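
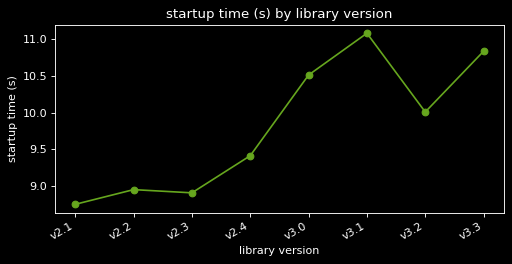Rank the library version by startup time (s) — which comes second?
v3.3

Top 3: v3.1 ≈ 11.0, v3.3 ≈ 10.8, v3.0 ≈ 10.6.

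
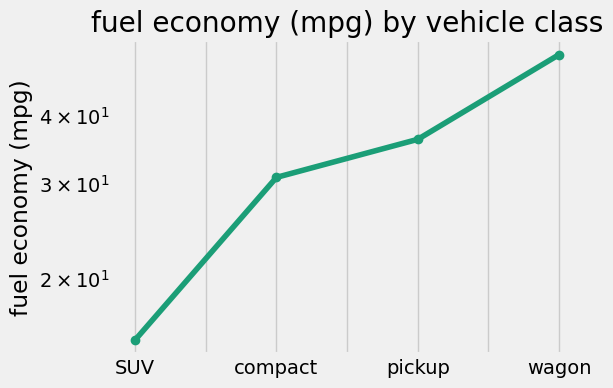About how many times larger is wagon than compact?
≈ 1.67×

wagon ≈ 50, compact ≈ 30; 50/30 ≈ 1.67.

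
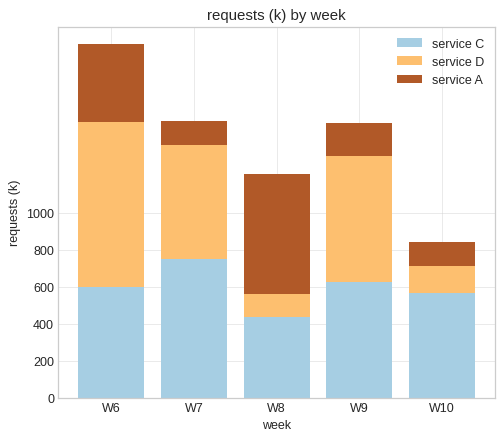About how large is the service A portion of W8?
≈ 600

service A top ≈ 1200, bottom ≈ 600; segment ≈ 600.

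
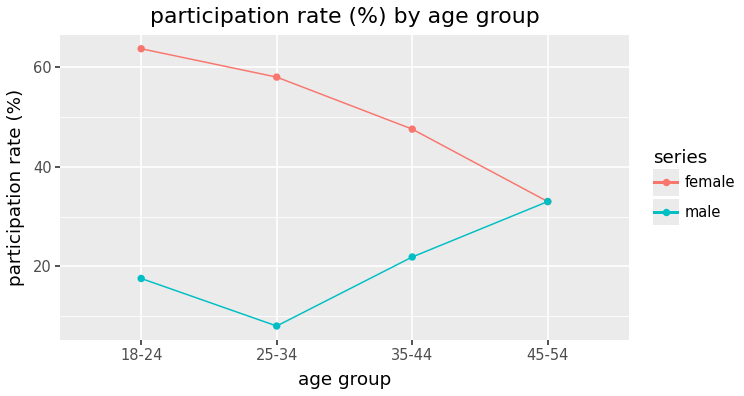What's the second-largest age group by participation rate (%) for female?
Top 3 for female: 18-24 ≈ 65, 25-34 ≈ 60, 35-44 ≈ 50.

25-34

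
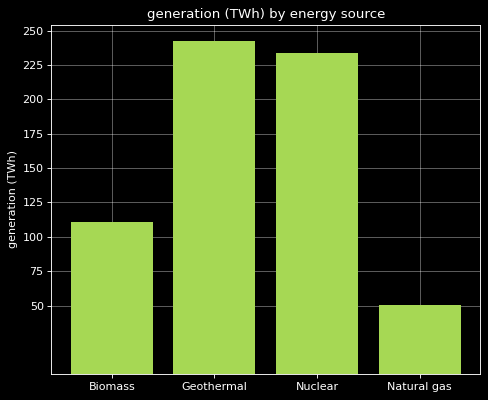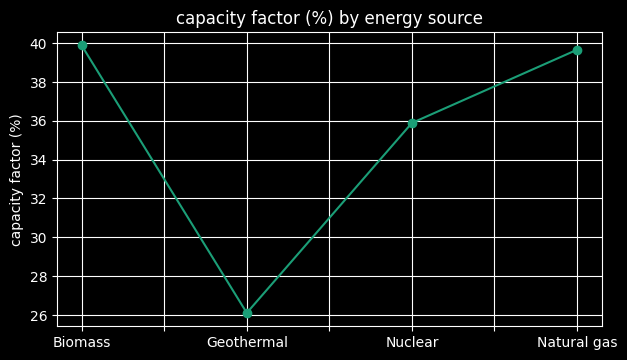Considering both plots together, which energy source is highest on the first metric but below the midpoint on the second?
Chart 2 median capacity factor (%) ≈ 40; below-median energy sources: Geothermal, Nuclear. Among those, Geothermal has the highest generation (TWh) (≈ 250).

Geothermal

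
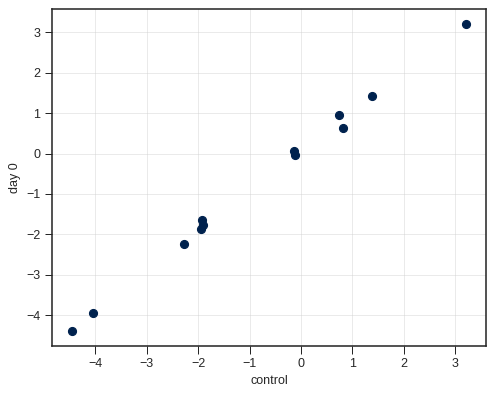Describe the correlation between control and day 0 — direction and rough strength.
positive, strong

Points are positively correlated; strong (|r| ≈ 1.0).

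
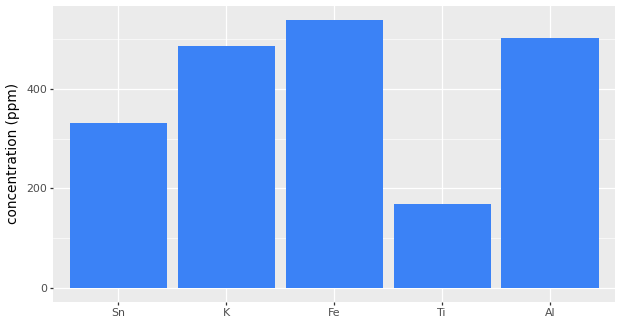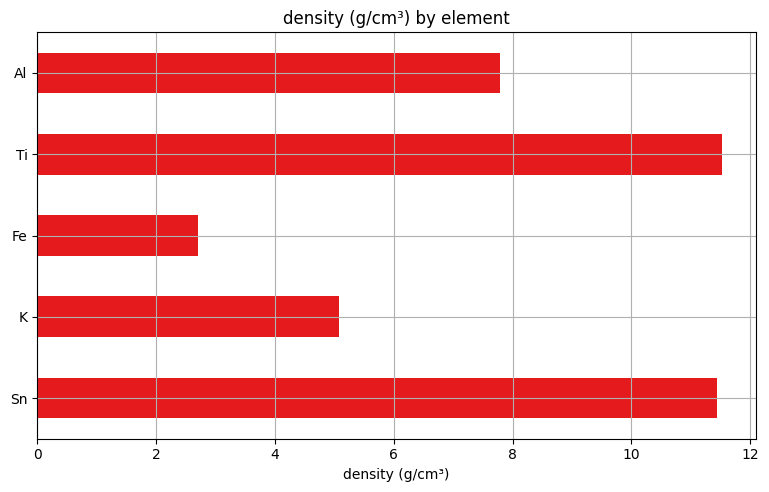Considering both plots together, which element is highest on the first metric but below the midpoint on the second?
Chart 2 median density (g/cm³) ≈ 8; below-median elements: K, Fe. Among those, Fe has the highest concentration (ppm) (≈ 550).

Fe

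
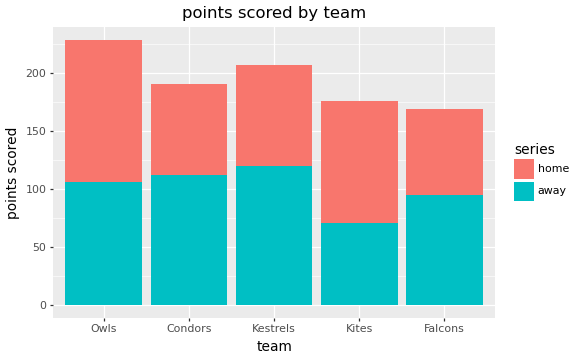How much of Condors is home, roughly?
≈ 80

home top ≈ 200, bottom ≈ 120; segment ≈ 80.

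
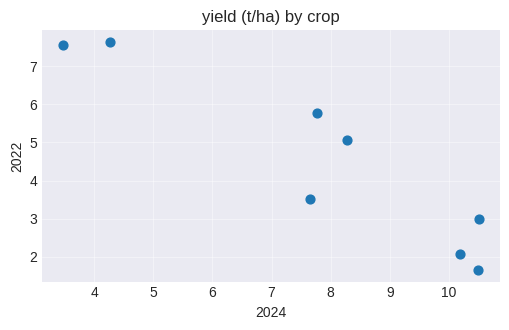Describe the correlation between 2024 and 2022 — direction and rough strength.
negative, strong

Points are negatively correlated; strong (|r| ≈ 0.9).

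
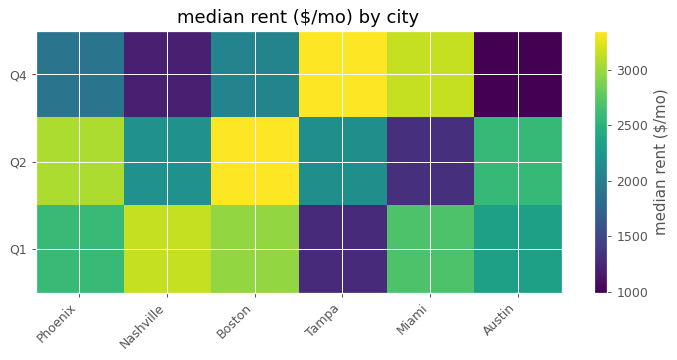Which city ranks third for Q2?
Austin

Top 4 for Q2: Boston ≈ 3400, Phoenix ≈ 3000, Austin ≈ 2600, Nashville ≈ 2200.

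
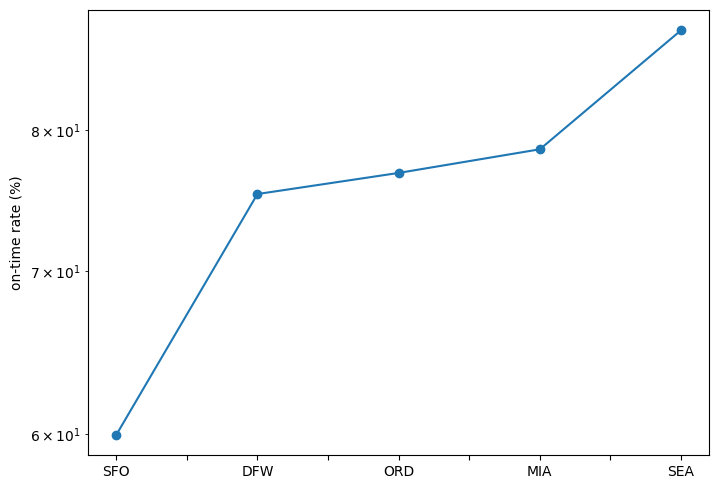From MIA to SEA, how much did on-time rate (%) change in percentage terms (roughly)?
≈ +12.5%

MIA ≈ 80, SEA ≈ 90; (90 − 80) / 80 ≈ +12.5%.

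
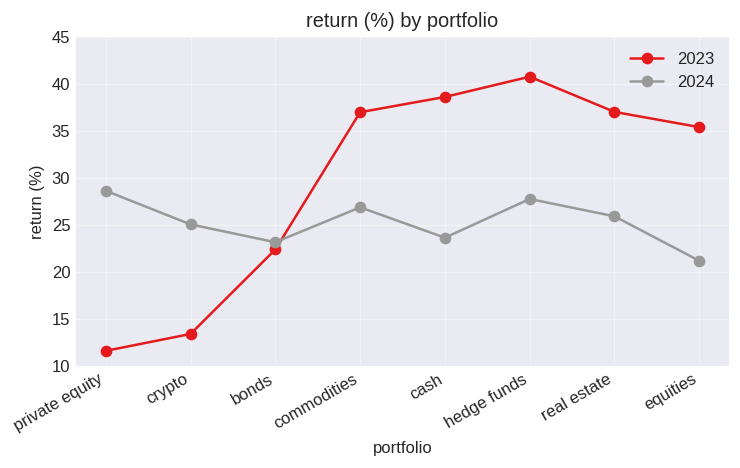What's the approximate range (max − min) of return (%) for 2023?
Max hedge funds ≈ 40, min private equity ≈ 10; range ≈ 30.

≈ 30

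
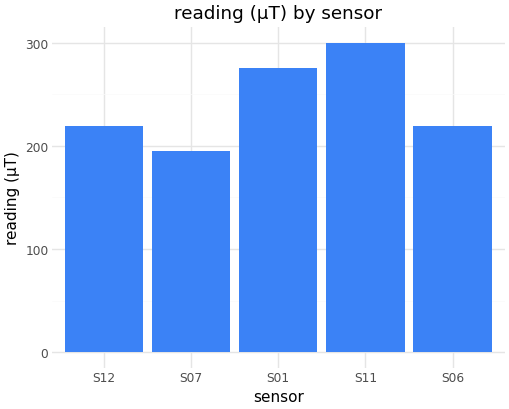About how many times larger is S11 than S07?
≈ 1.5×

S11 ≈ 300, S07 ≈ 200; 300/200 ≈ 1.5.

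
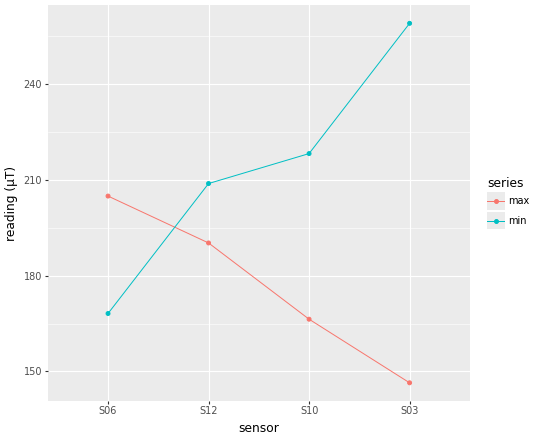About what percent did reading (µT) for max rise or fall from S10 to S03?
S10 ≈ 170, S03 ≈ 150; (150 − 170) / 170 ≈ -11.8%.

≈ -11.8%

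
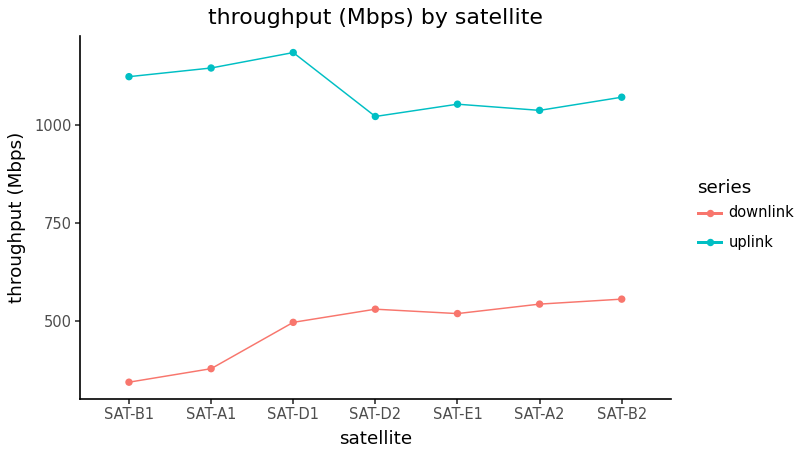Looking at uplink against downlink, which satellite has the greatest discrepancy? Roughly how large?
SAT-B1: uplink ≈ 1100, downlink ≈ 300 → gap ≈ 800. Next-largest (SAT-A1) is only ≈ 700.

SAT-B1, ≈ 800 Mbps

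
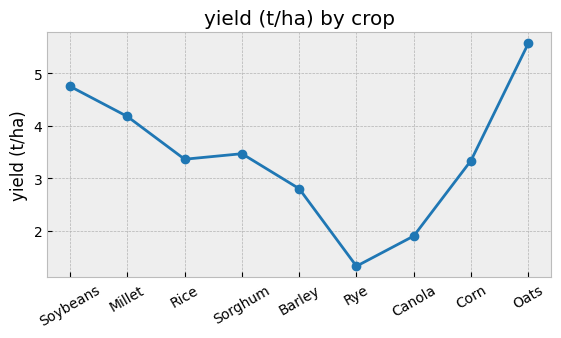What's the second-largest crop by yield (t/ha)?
Soybeans

Top 3: Oats ≈ 5.5, Soybeans ≈ 5.0, Millet ≈ 4.0.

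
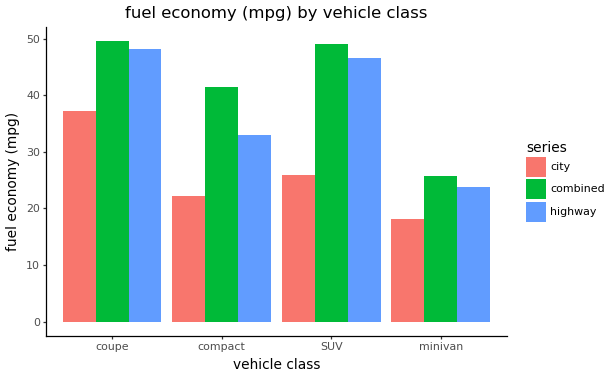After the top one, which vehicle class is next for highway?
SUV

Top 3 for highway: coupe ≈ 50, SUV ≈ 45, compact ≈ 35.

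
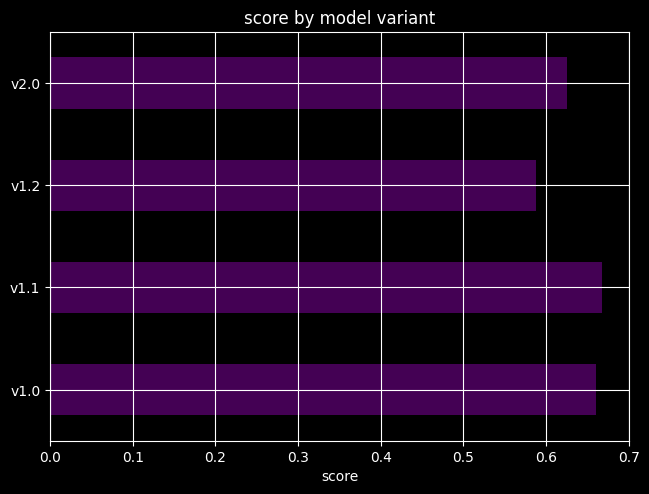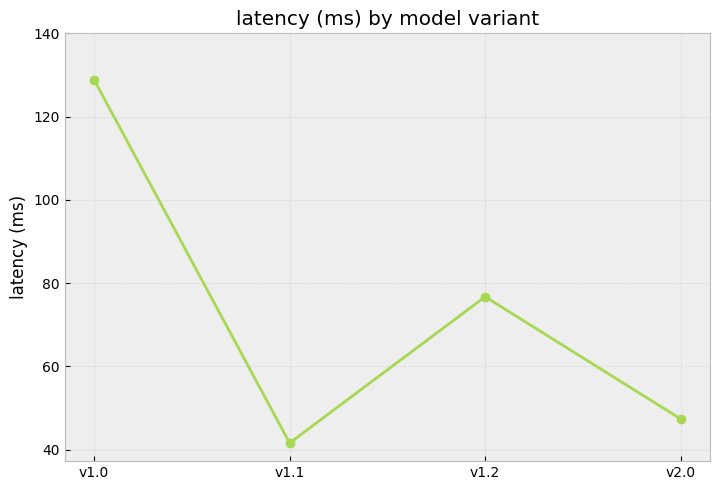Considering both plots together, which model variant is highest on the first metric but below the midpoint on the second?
Chart 2 median latency (ms) ≈ 60; below-median model variants: v1.1, v2.0. Among those, v1.1 has the highest score (≈ 0.7).

v1.1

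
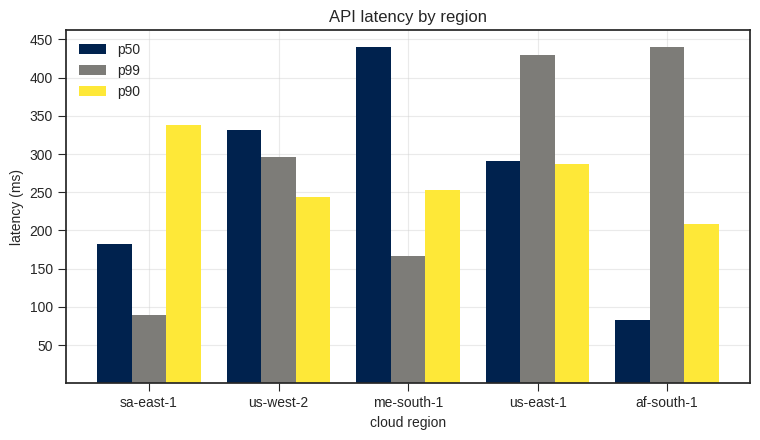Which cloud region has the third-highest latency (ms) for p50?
Top 4 for p50: me-south-1 ≈ 450, us-west-2 ≈ 350, us-east-1 ≈ 300, sa-east-1 ≈ 200.

us-east-1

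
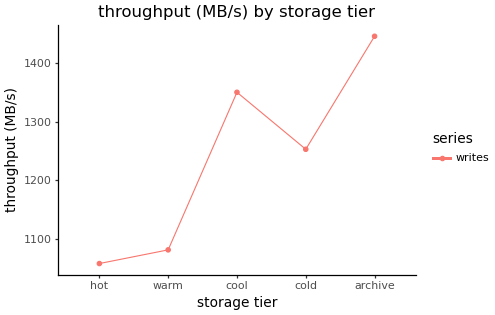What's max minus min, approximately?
≈ 400

Max archive ≈ 1450, min hot ≈ 1050; range ≈ 400.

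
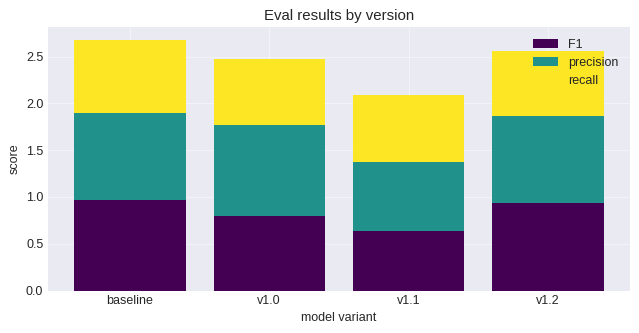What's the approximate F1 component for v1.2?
≈ 1.0

F1 top ≈ 1.0, bottom ≈ 0.0; segment ≈ 1.0.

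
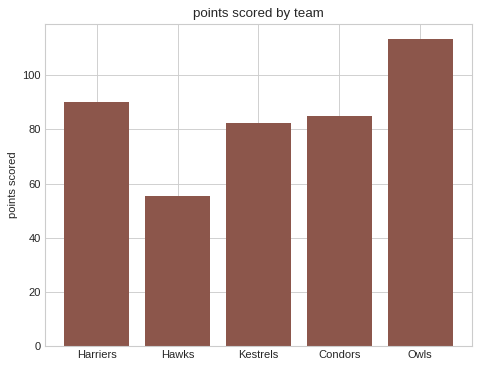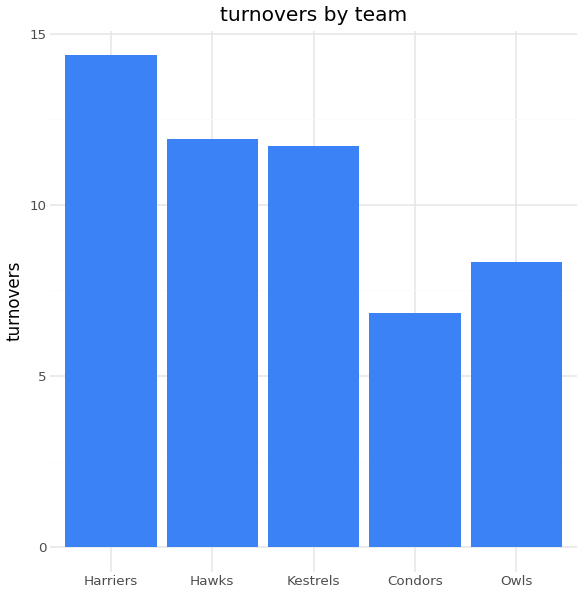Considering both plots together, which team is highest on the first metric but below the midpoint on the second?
Owls

Chart 2 median turnovers ≈ 12; below-median teams: Condors, Owls. Among those, Owls has the highest points scored (≈ 120).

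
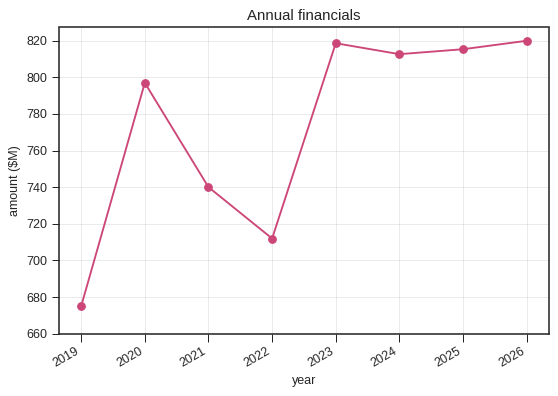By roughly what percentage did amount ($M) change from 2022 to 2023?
≈ +13.9%

2022 ≈ 720, 2023 ≈ 820; (820 − 720) / 720 ≈ +13.9%.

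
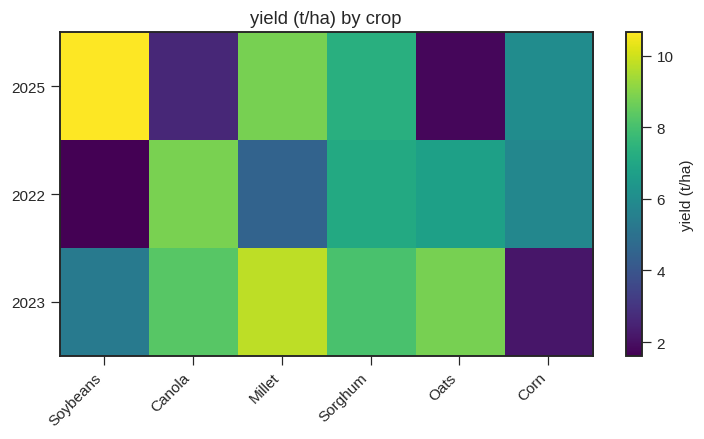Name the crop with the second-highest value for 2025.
Millet

Top 3 for 2025: Soybeans ≈ 11, Millet ≈ 9, Sorghum ≈ 7.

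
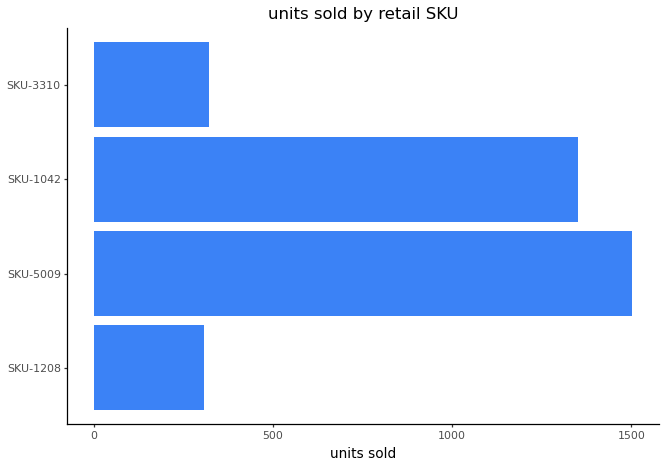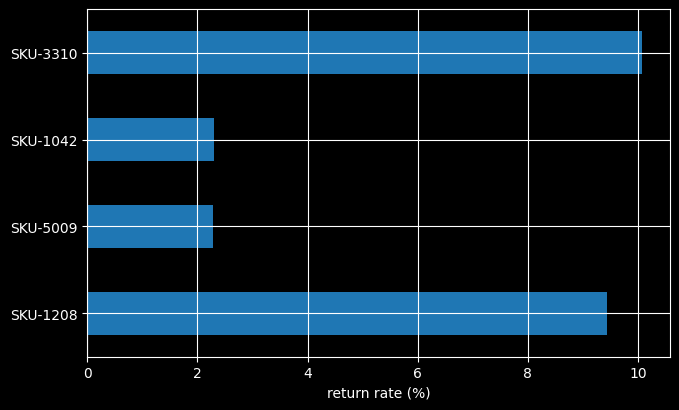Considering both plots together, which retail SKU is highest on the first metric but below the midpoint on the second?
SKU-5009

Chart 2 median return rate (%) ≈ 6; below-median retail SKUs: SKU-5009, SKU-1042. Among those, SKU-5009 has the highest units sold (≈ 1600).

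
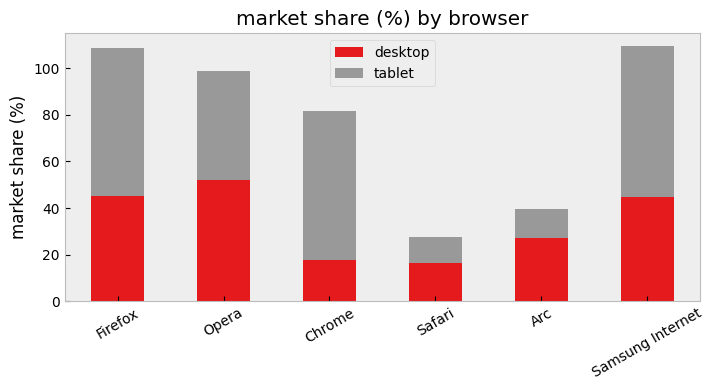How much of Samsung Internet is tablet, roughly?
≈ 70

tablet top ≈ 110, bottom ≈ 40; segment ≈ 70.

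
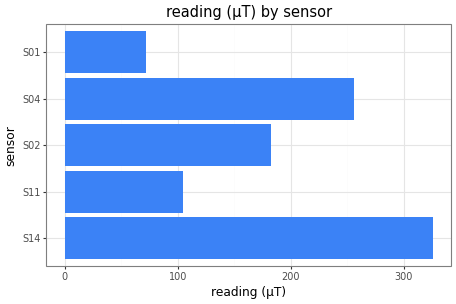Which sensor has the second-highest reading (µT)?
S04

Top 3: S14 ≈ 350, S04 ≈ 250, S02 ≈ 200.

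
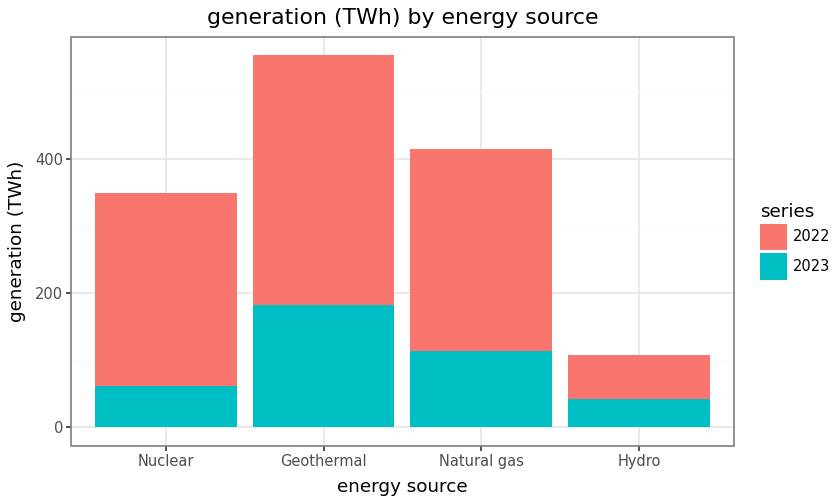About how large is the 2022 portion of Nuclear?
≈ 300

2022 top ≈ 350, bottom ≈ 50; segment ≈ 300.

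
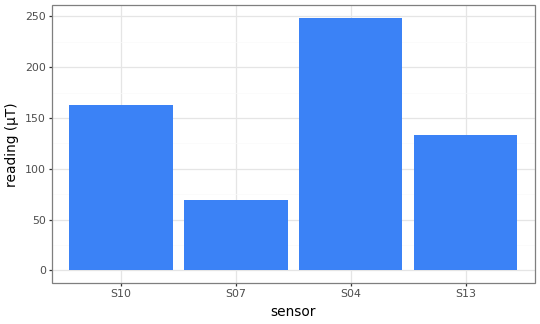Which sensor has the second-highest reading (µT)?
Top 3: S04 ≈ 250, S10 ≈ 175, S13 ≈ 125.

S10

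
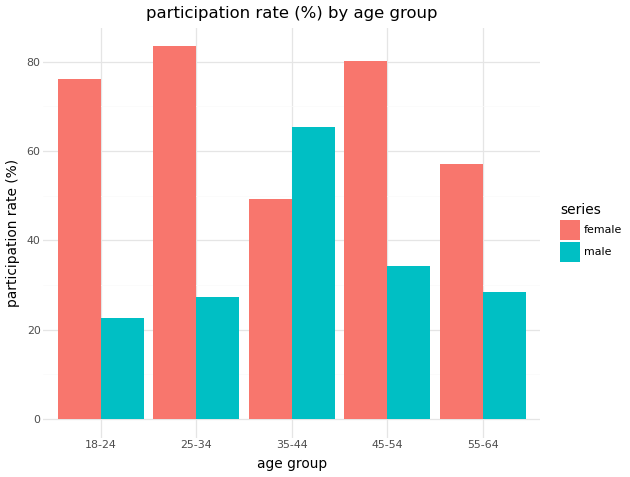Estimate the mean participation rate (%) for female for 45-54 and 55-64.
≈ 70

(80 + 60) / 2 ≈ 70.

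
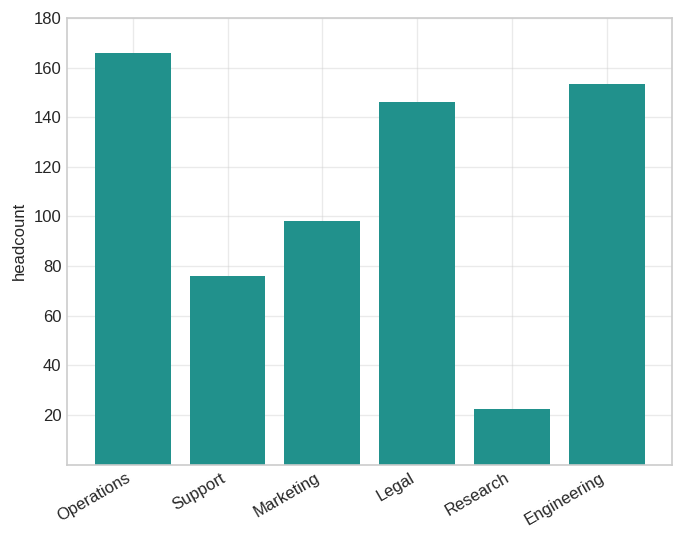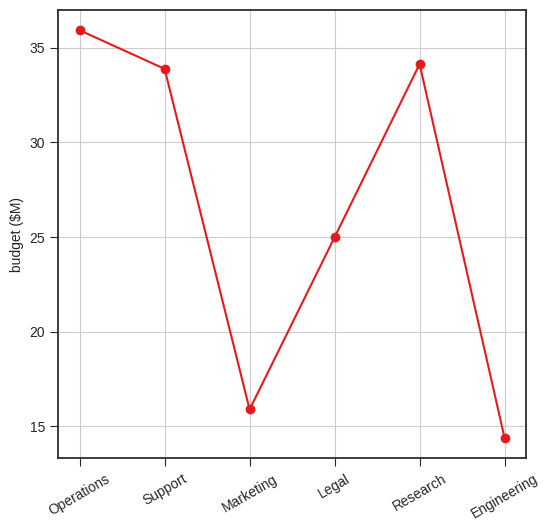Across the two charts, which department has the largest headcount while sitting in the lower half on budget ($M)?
Chart 2 median budget ($M) ≈ 30; below-median departments: Marketing, Legal, Engineering. Among those, Engineering has the highest headcount (≈ 160).

Engineering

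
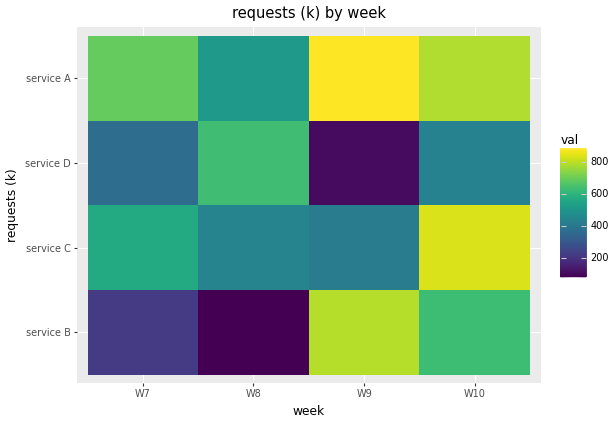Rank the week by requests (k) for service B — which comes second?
W10

Top 3 for service B: W9 ≈ 800, W10 ≈ 600, W7 ≈ 200.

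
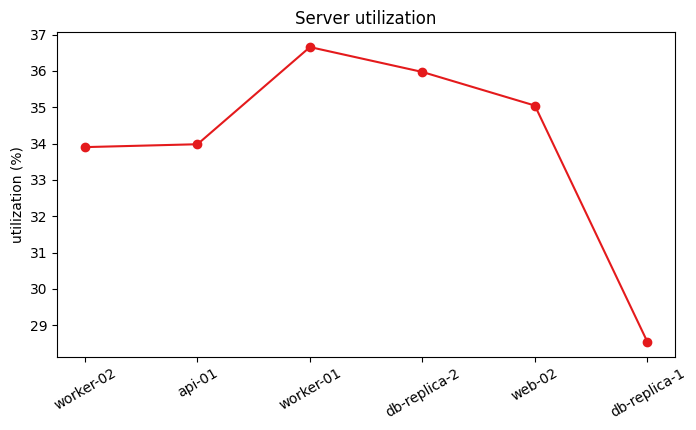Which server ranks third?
Top 4: worker-01 ≈ 37, db-replica-2 ≈ 36, web-02 ≈ 35, api-01 ≈ 34.

web-02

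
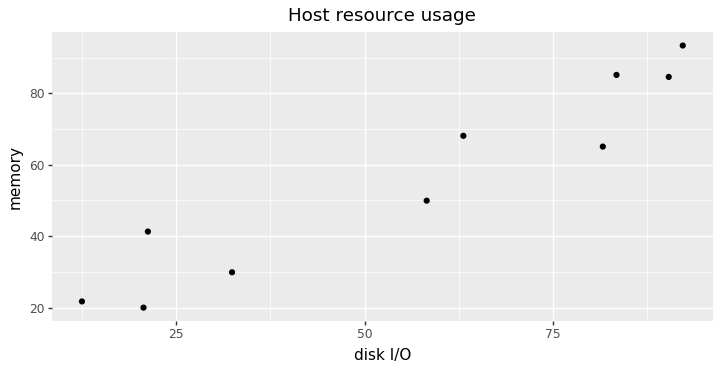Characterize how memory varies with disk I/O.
Points are positively correlated; strong (|r| ≈ 1.0).

positive, strong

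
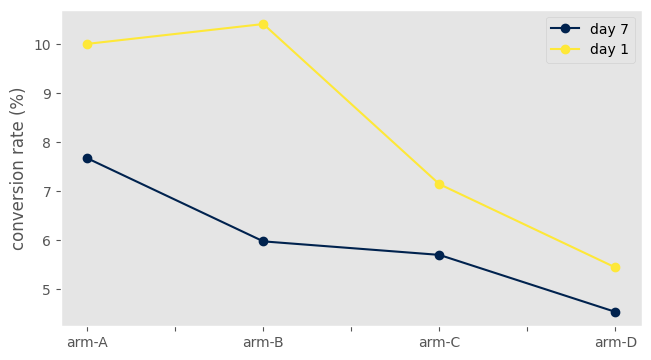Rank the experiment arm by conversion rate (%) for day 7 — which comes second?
arm-B

Top 3 for day 7: arm-A ≈ 7.5, arm-B ≈ 6.0, arm-C ≈ 5.5.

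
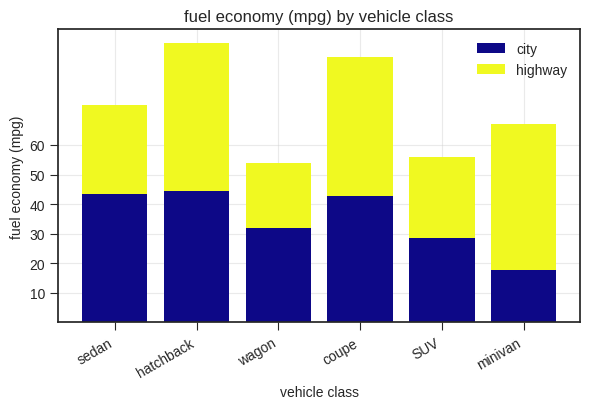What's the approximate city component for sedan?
≈ 40

city top ≈ 40, bottom ≈ 0; segment ≈ 40.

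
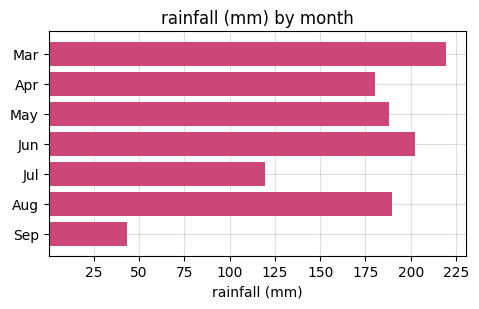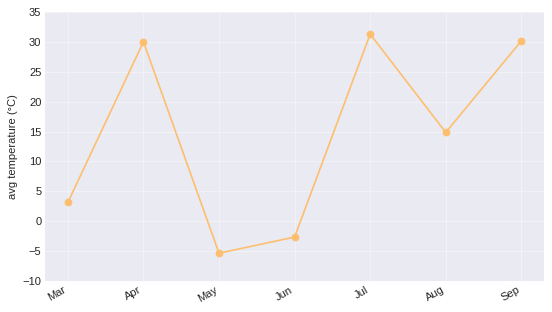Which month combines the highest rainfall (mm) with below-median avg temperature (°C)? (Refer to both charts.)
Mar

Chart 2 median avg temperature (°C) ≈ 15; below-median months: Mar, May, Jun. Among those, Mar has the highest rainfall (mm) (≈ 225).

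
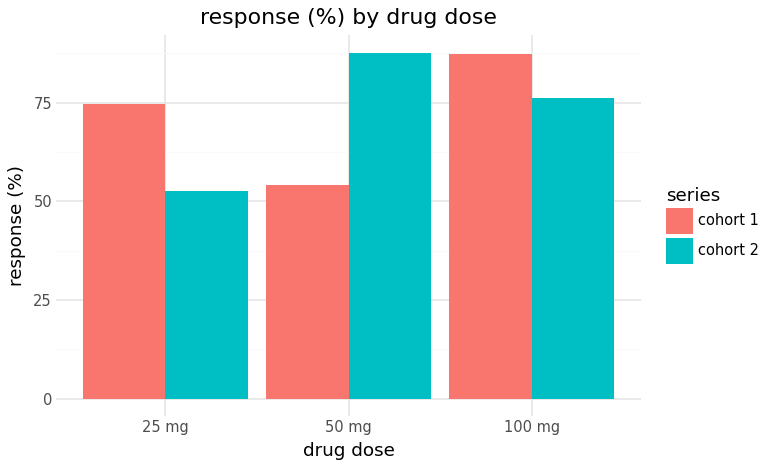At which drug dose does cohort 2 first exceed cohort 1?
50 mg

25 mg: cohort 2 ≈ 50 vs cohort 1 ≈ 70 (not yet); 50 mg: cohort 2 ≈ 90 vs cohort 1 ≈ 50 (first crossover).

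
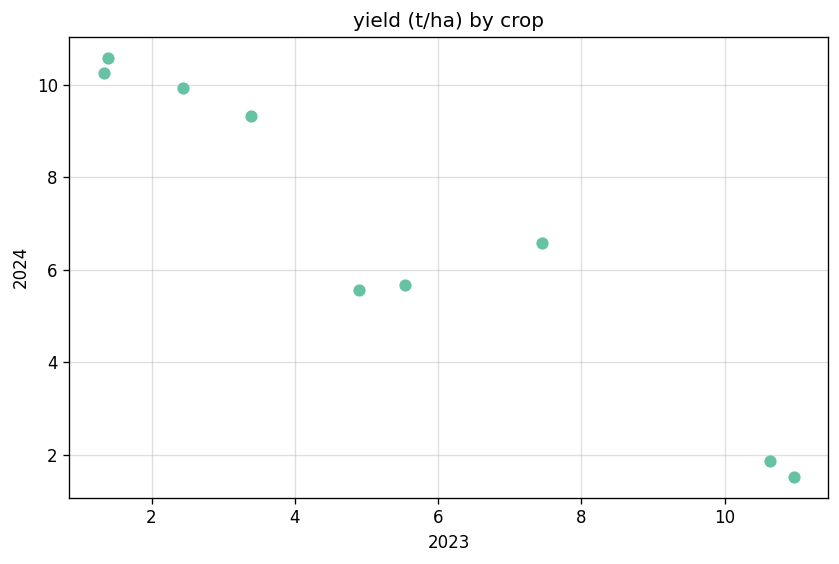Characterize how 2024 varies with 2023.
Points are negatively correlated; strong (|r| ≈ 1.0).

negative, strong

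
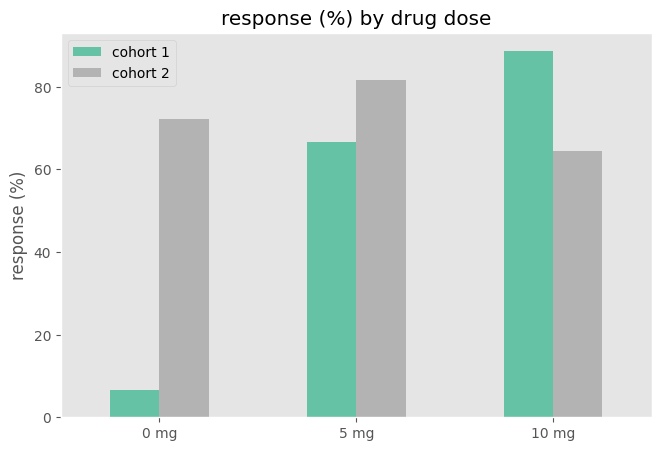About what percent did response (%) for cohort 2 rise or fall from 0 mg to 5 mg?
≈ +14.3%

0 mg ≈ 70, 5 mg ≈ 80; (80 − 70) / 70 ≈ +14.3%.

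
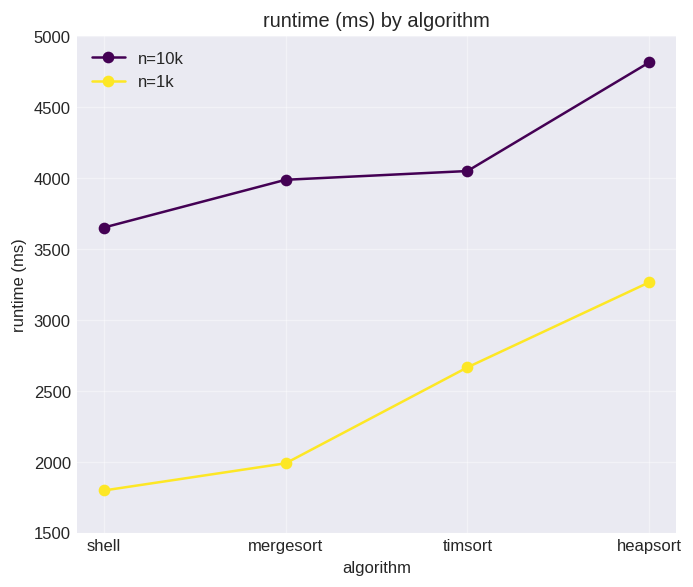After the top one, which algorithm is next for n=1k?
timsort

Top 3 for n=1k: heapsort ≈ 3500, timsort ≈ 2500, mergesort ≈ 2000.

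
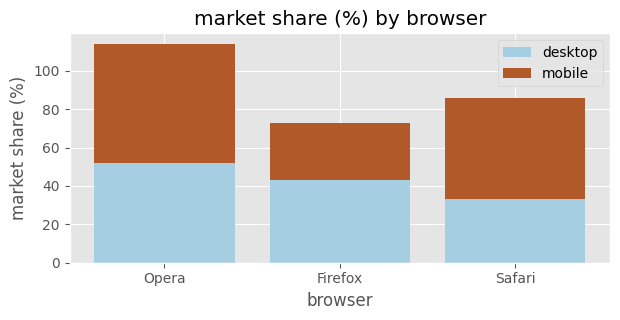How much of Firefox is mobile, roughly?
≈ 30

mobile top ≈ 70, bottom ≈ 40; segment ≈ 30.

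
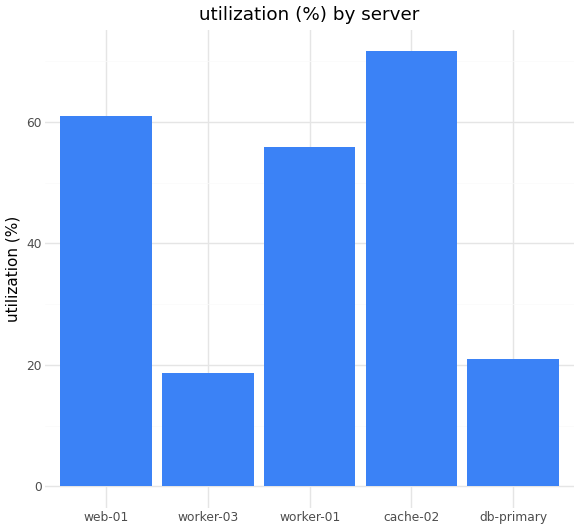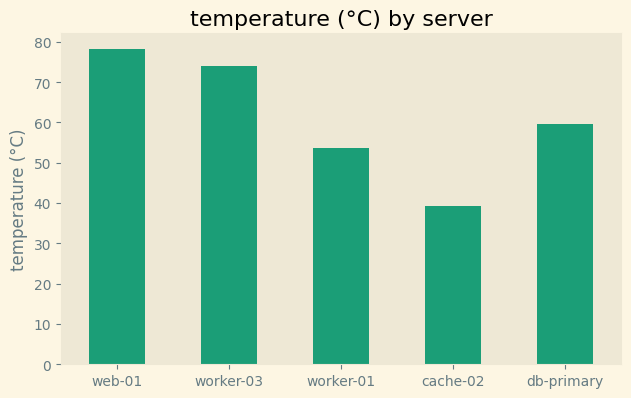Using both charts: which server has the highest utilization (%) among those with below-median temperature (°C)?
cache-02

Chart 2 median temperature (°C) ≈ 60; below-median servers: worker-01, cache-02. Among those, cache-02 has the highest utilization (%) (≈ 70).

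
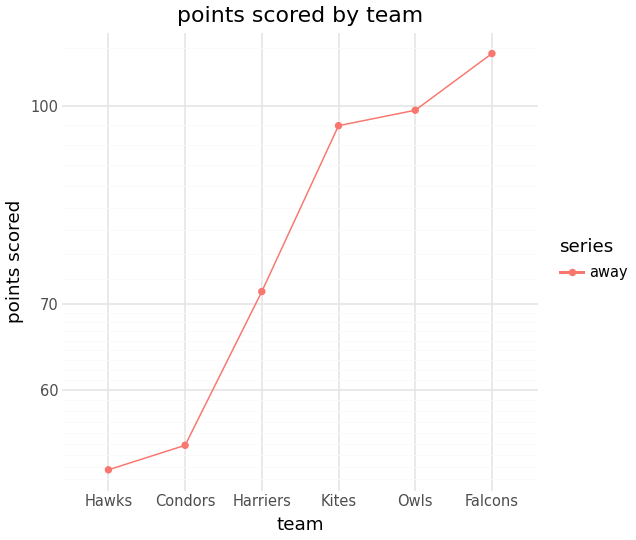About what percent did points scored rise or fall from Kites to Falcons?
Kites ≈ 95, Falcons ≈ 110; (110 − 95) / 95 ≈ +15.8%.

≈ +15.8%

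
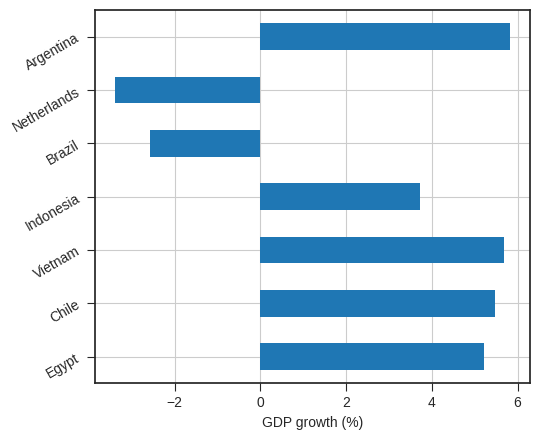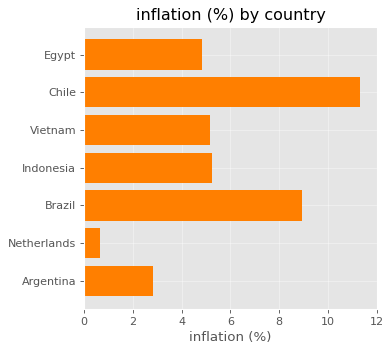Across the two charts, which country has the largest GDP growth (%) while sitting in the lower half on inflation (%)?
Argentina

Chart 2 median inflation (%) ≈ 6; below-median countries: Egypt, Netherlands, Argentina. Among those, Argentina has the highest GDP growth (%) (≈ 6).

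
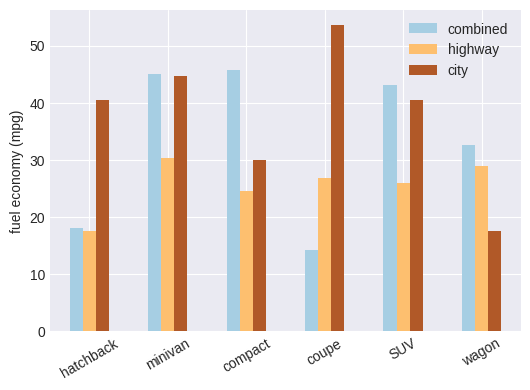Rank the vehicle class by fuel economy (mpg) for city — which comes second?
Top 3 for city: coupe ≈ 55, minivan ≈ 45, SUV ≈ 40.

minivan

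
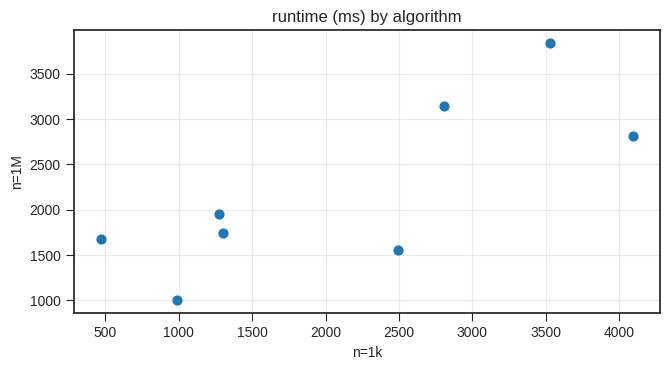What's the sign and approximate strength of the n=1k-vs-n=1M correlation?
positive, strong

Points are positively correlated; strong (|r| ≈ 0.8).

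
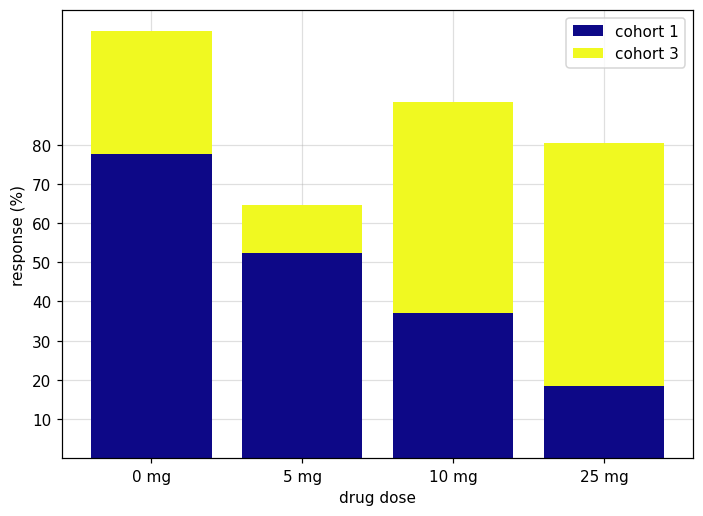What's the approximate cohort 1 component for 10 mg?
≈ 40

cohort 1 top ≈ 40, bottom ≈ 0; segment ≈ 40.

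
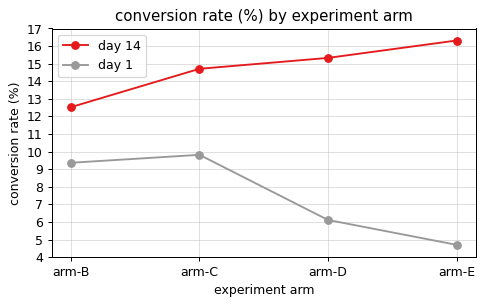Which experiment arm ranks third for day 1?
Top 4 for day 1: arm-C ≈ 10, arm-B ≈ 9, arm-D ≈ 6, arm-E ≈ 5.

arm-D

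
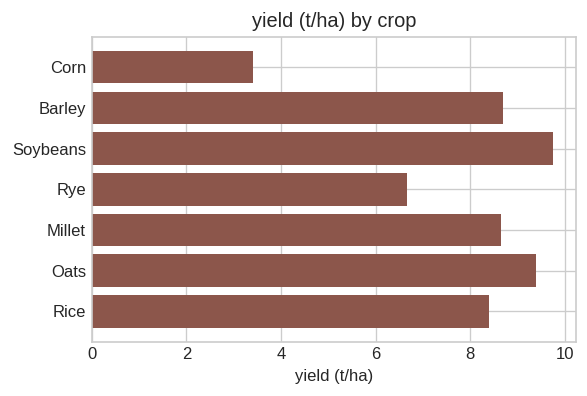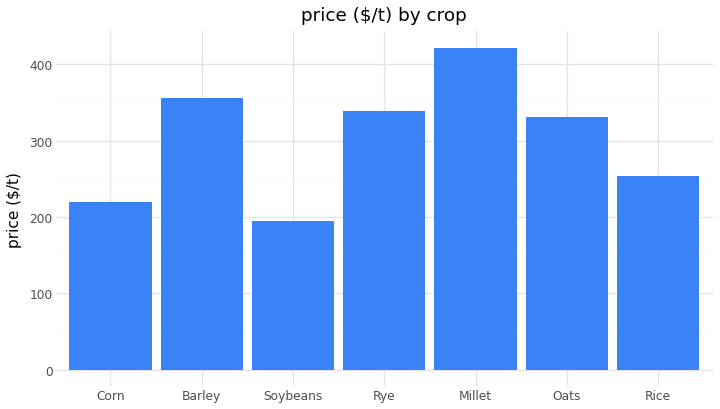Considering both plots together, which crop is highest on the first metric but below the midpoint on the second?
Chart 2 median price ($/t) ≈ 350; below-median crops: Corn, Soybeans, Rice. Among those, Soybeans has the highest yield (t/ha) (≈ 10).

Soybeans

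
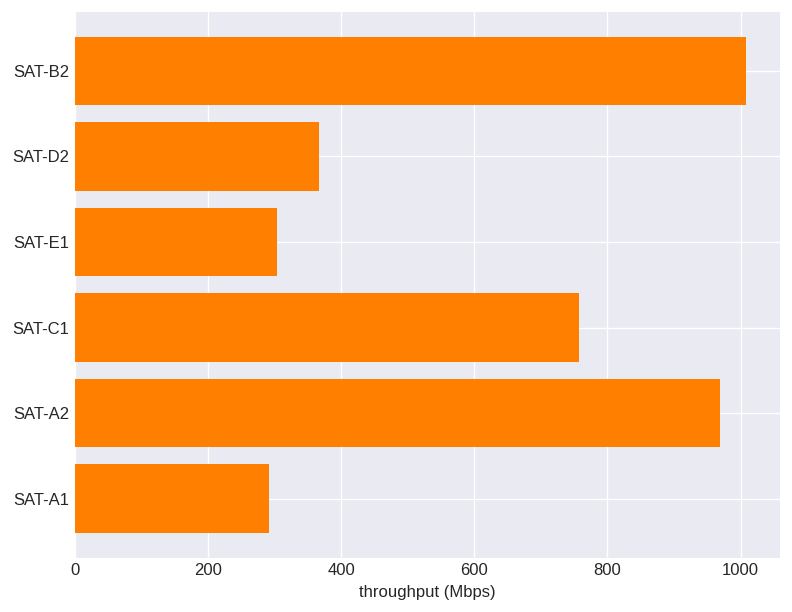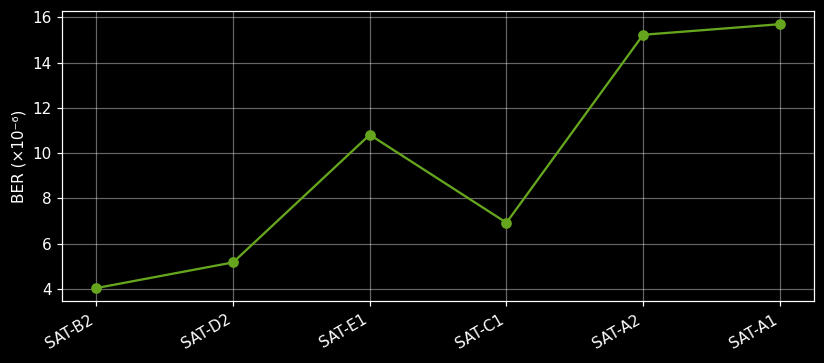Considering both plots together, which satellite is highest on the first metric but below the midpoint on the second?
Chart 2 median BER (×10⁻⁶) ≈ 8; below-median satellites: SAT-B2, SAT-D2, SAT-C1. Among those, SAT-B2 has the highest throughput (Mbps) (≈ 1000).

SAT-B2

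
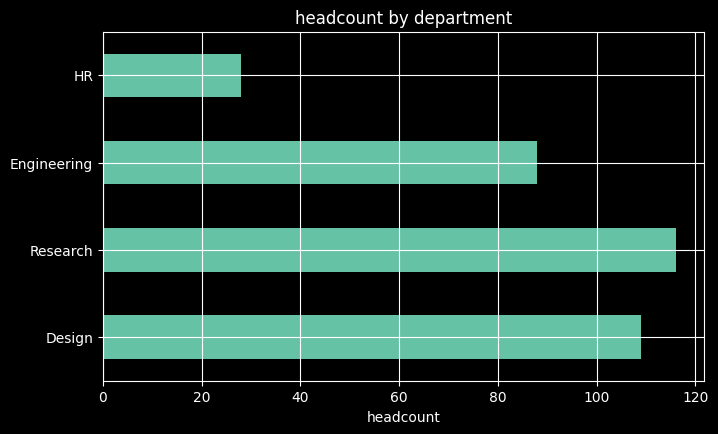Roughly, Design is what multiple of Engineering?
≈ 1.22×

Design ≈ 110, Engineering ≈ 90; 110/90 ≈ 1.22.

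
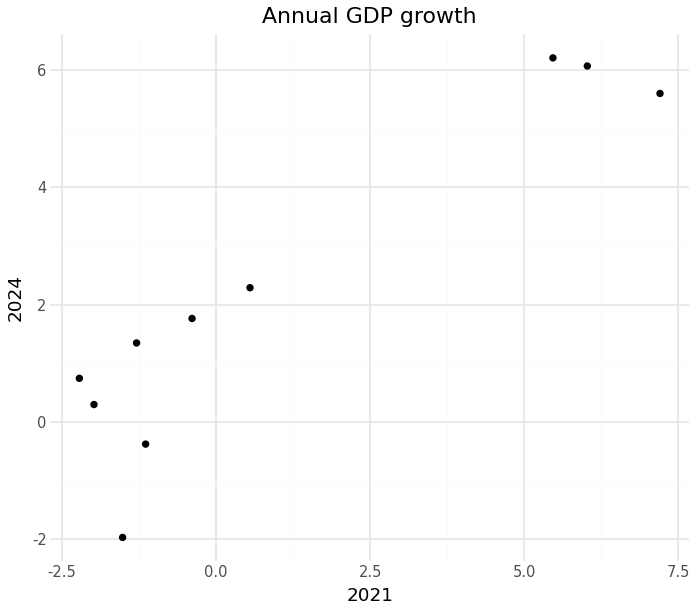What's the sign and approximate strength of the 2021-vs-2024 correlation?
positive, strong

Points are positively correlated; strong (|r| ≈ 0.9).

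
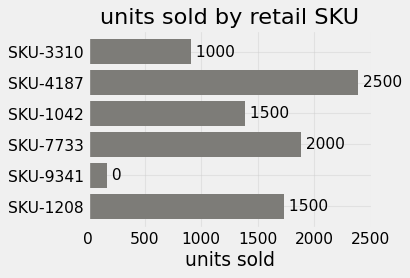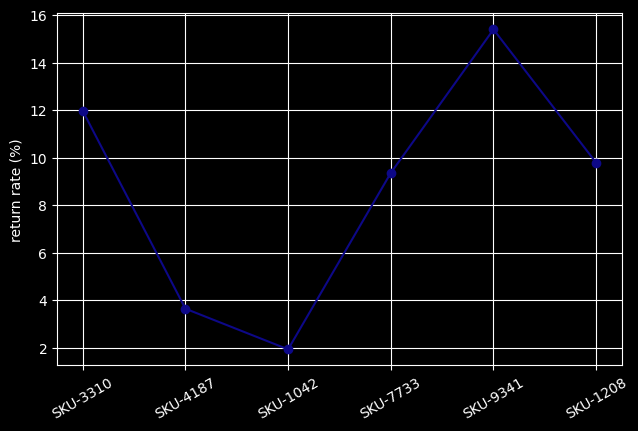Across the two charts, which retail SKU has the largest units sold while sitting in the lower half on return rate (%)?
SKU-4187

Chart 2 median return rate (%) ≈ 10; below-median retail SKUs: SKU-4187, SKU-1042, SKU-7733. Among those, SKU-4187 has the highest units sold (≈ 2500).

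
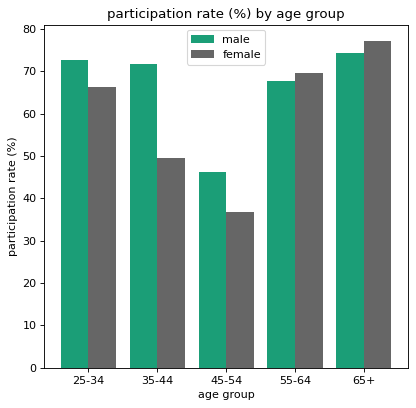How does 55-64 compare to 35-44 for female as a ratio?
55-64 ≈ 70, 35-44 ≈ 50; 70/50 ≈ 1.4.

≈ 1.4×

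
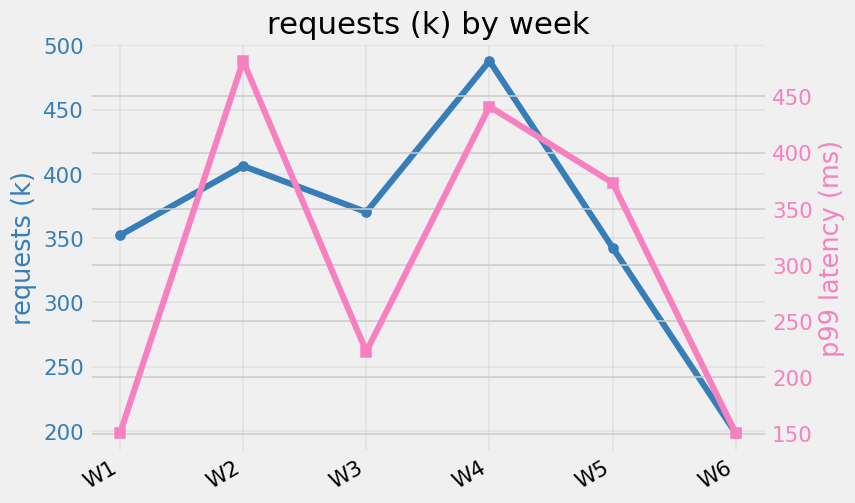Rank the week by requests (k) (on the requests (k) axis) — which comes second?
W2

Top 3 (on the requests (k) axis): W4 ≈ 500, W2 ≈ 400, W3 ≈ 375.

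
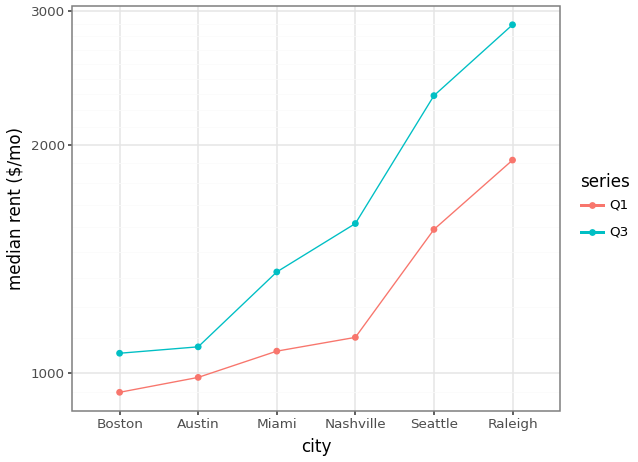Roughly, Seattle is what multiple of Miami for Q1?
≈ 1.6×

Seattle ≈ 1600, Miami ≈ 1000; 1600/1000 ≈ 1.6.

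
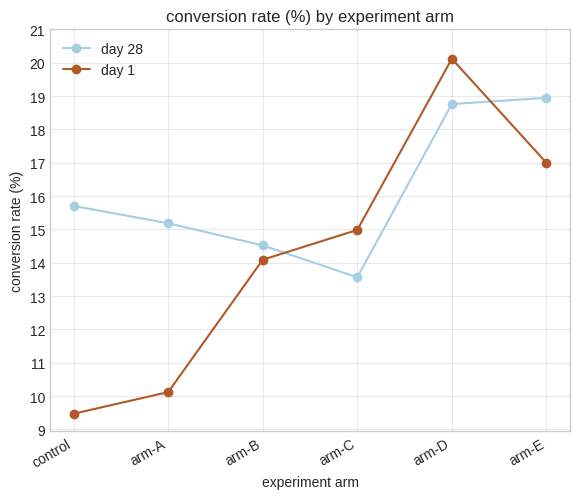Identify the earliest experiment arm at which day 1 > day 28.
arm-C

arm-B: day 1 ≈ 14 vs day 28 ≈ 15 (not yet); arm-C: day 1 ≈ 15 vs day 28 ≈ 14 (first crossover).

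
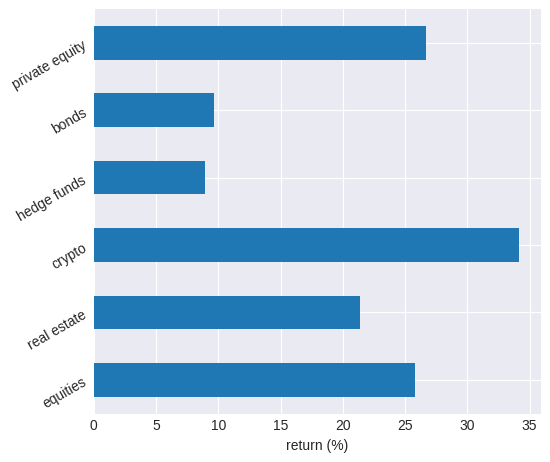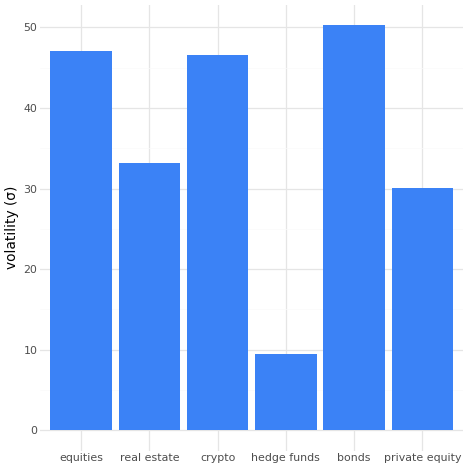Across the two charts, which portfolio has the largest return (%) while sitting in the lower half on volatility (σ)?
private equity

Chart 2 median volatility (σ) ≈ 40; below-median portfolios: real estate, hedge funds, private equity. Among those, private equity has the highest return (%) (≈ 25).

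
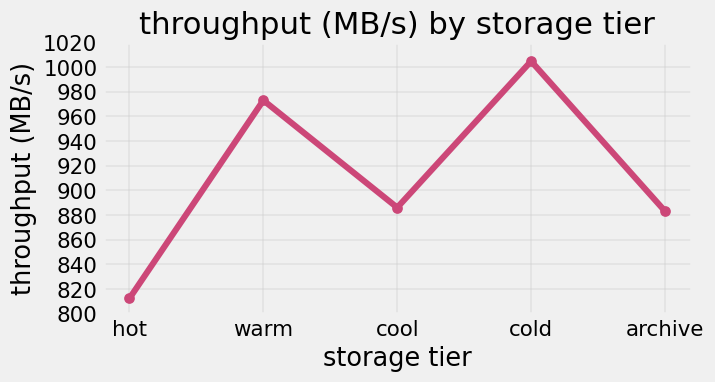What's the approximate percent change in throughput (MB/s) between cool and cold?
≈ +13.6%

cool ≈ 880, cold ≈ 1000; (1000 − 880) / 880 ≈ +13.6%.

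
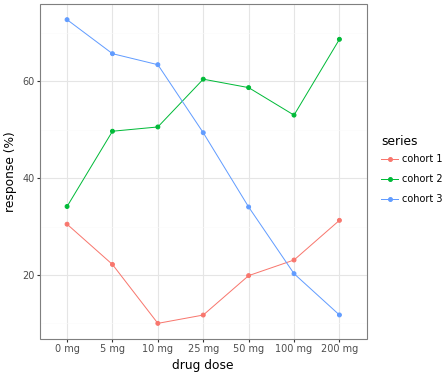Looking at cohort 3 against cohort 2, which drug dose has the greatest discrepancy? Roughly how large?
200 mg: cohort 3 ≈ 10, cohort 2 ≈ 70 → gap ≈ 60. Next-largest (0 mg) is only ≈ 40.

200 mg, ≈ 60 %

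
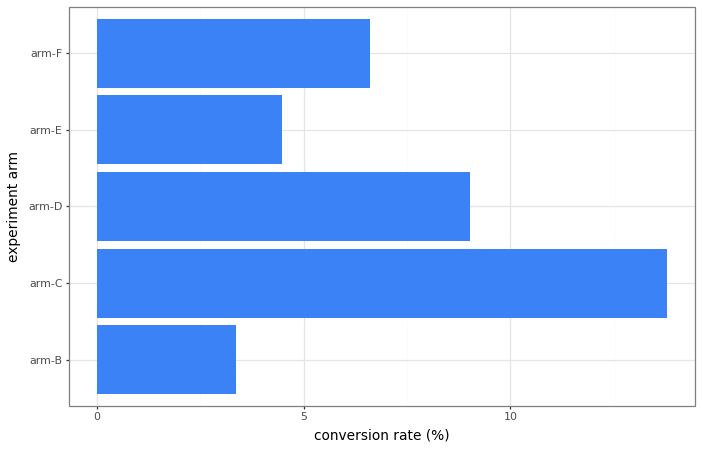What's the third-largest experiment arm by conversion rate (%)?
Top 4: arm-C ≈ 14, arm-D ≈ 10, arm-F ≈ 6, arm-E ≈ 4.

arm-F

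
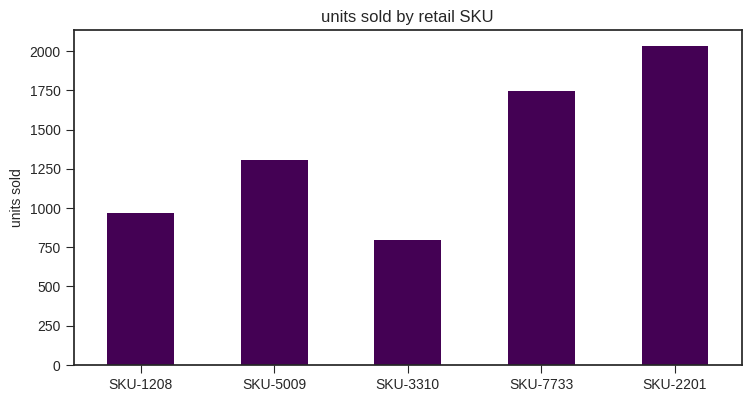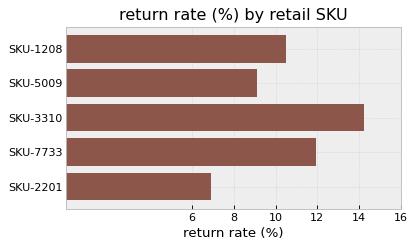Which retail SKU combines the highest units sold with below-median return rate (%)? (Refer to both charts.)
Chart 2 median return rate (%) ≈ 10; below-median retail SKUs: SKU-5009, SKU-2201. Among those, SKU-2201 has the highest units sold (≈ 2000).

SKU-2201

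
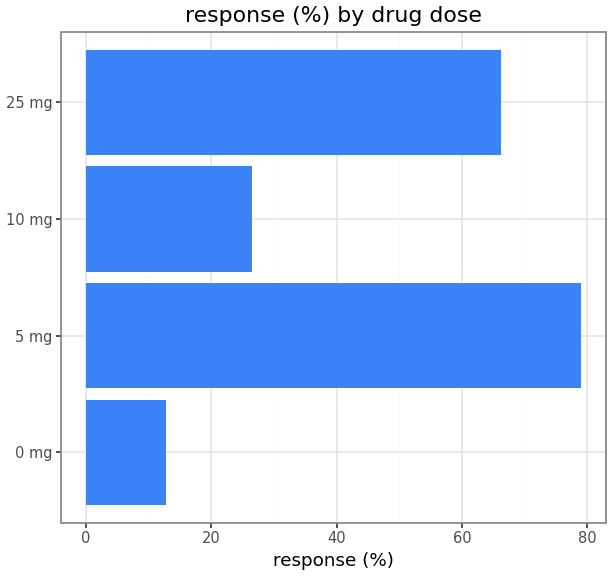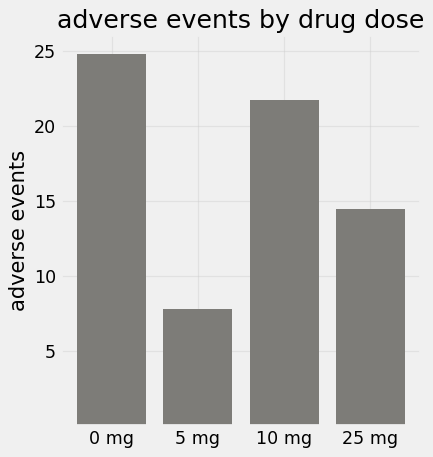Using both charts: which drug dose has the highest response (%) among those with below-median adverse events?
5 mg

Chart 2 median adverse events ≈ 20; below-median drug doses: 5 mg, 25 mg. Among those, 5 mg has the highest response (%) (≈ 80).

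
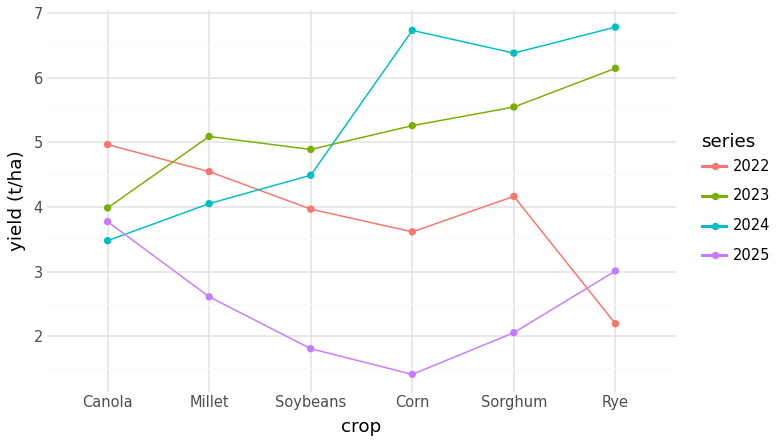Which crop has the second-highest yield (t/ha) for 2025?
Rye

Top 3 for 2025: Canola ≈ 4.0, Rye ≈ 3.0, Millet ≈ 2.5.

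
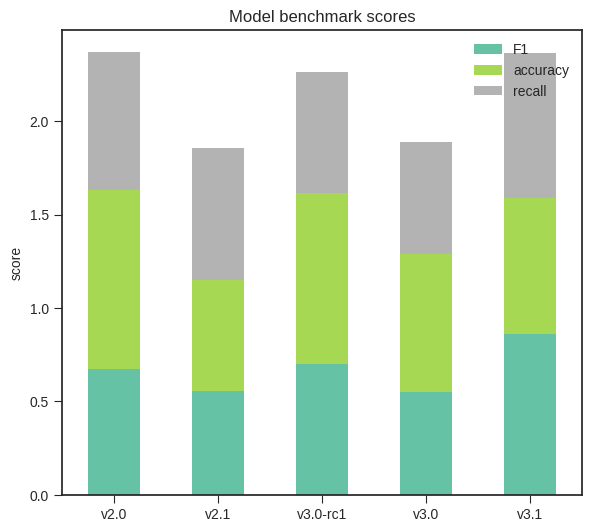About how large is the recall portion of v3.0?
≈ 0.6

recall top ≈ 1.8, bottom ≈ 1.2; segment ≈ 0.6.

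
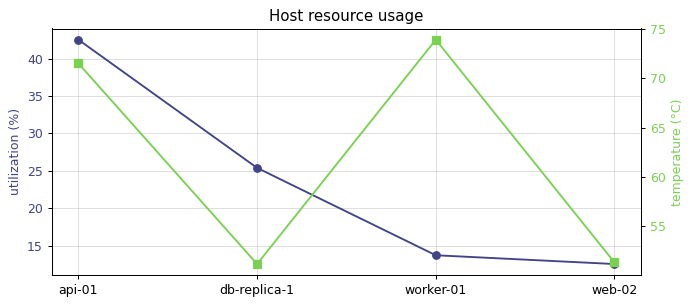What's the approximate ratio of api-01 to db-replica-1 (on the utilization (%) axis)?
≈ 1.8×

api-01 ≈ 45, db-replica-1 ≈ 25; 45/25 ≈ 1.8.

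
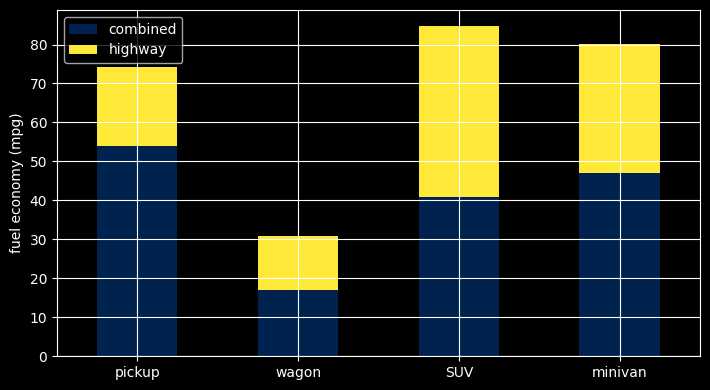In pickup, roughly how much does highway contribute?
highway top ≈ 70, bottom ≈ 50; segment ≈ 20.

≈ 20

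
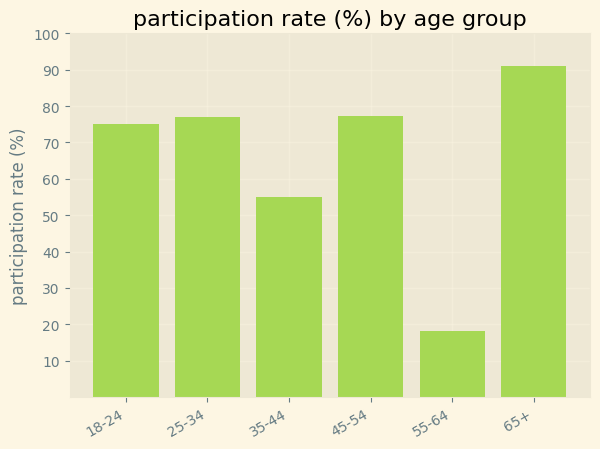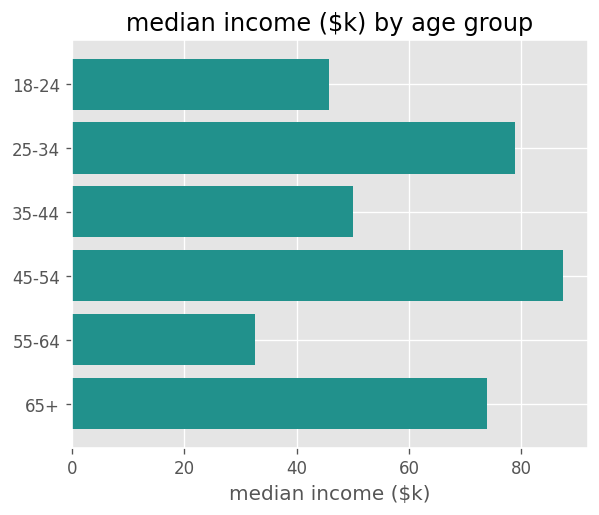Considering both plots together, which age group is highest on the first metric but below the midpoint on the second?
18-24

Chart 2 median median income ($k) ≈ 60; below-median age groups: 18-24, 35-44, 55-64. Among those, 18-24 has the highest participation rate (%) (≈ 70).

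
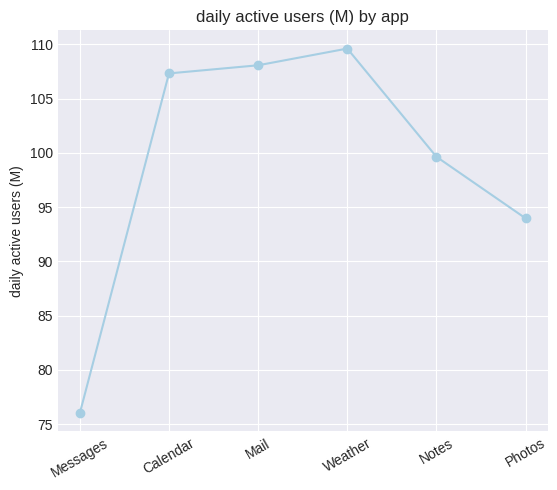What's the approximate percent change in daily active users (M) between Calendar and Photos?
Calendar ≈ 105, Photos ≈ 95; (95 − 105) / 105 ≈ -9.5%.

≈ -9.5%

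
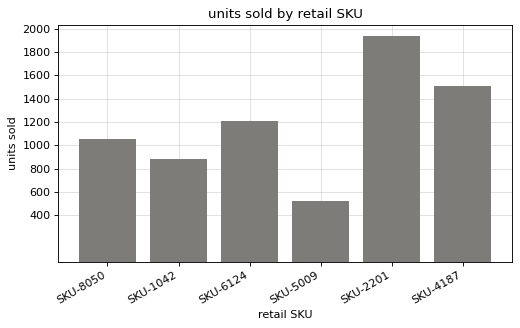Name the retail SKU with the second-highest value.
Top 3: SKU-2201 ≈ 2000, SKU-4187 ≈ 1600, SKU-6124 ≈ 1200.

SKU-4187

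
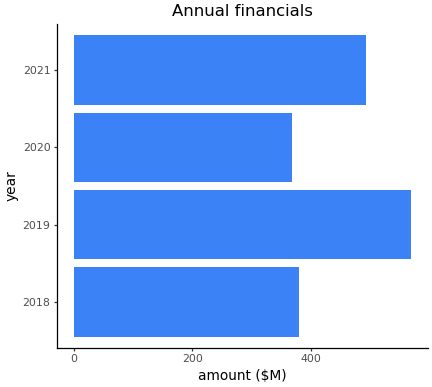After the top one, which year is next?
2021

Top 3: 2019 ≈ 550, 2021 ≈ 500, 2018 ≈ 400.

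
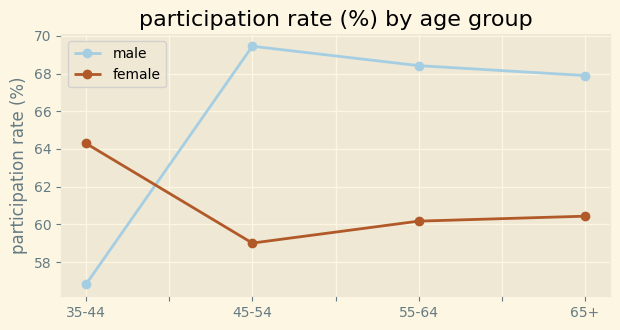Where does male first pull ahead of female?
45-54

35-44: male ≈ 56 vs female ≈ 64 (not yet); 45-54: male ≈ 70 vs female ≈ 60 (first crossover).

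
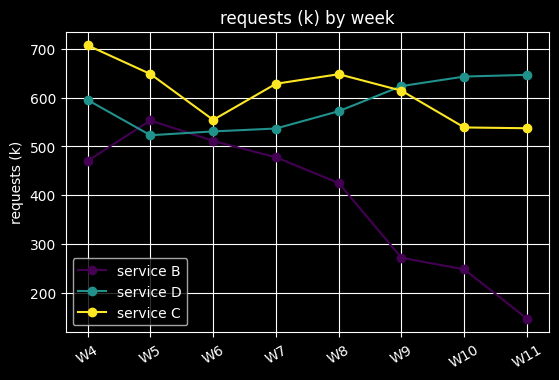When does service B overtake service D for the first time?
W5

W4: service B ≈ 450 vs service D ≈ 600 (not yet); W5: service B ≈ 550 vs service D ≈ 500 (first crossover).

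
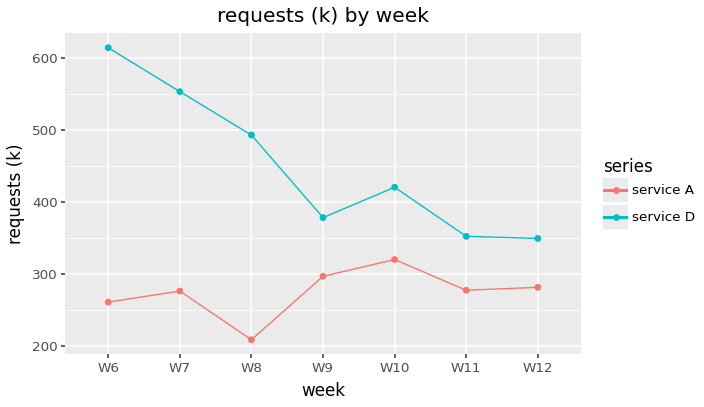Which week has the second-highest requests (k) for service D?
W7

Top 3 for service D: W6 ≈ 600, W7 ≈ 550, W8 ≈ 500.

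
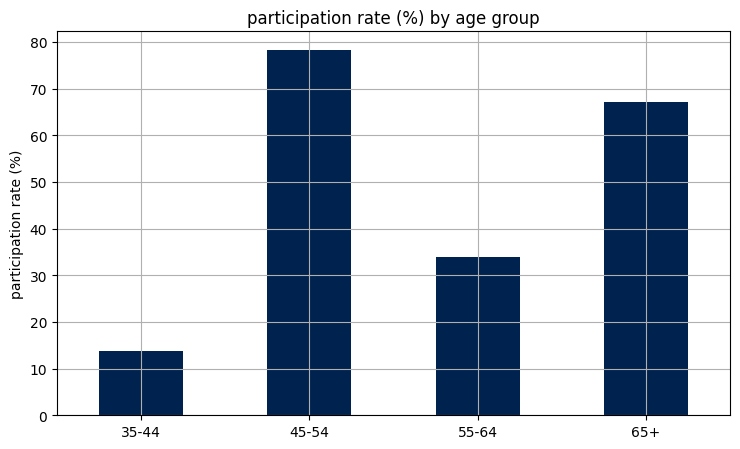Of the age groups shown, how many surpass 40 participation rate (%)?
2

Above 40: 45-54, 65+.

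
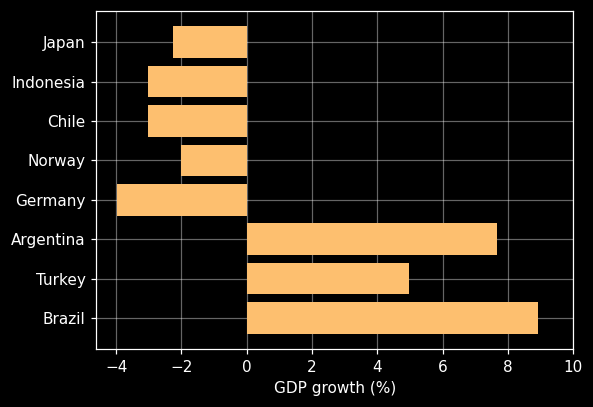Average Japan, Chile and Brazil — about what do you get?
≈ 1

(-2 + -4 + 8) / 3 ≈ 1.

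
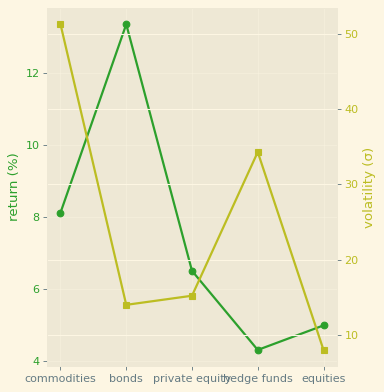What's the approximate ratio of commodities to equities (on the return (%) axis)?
commodities ≈ 8, equities ≈ 5; 8/5 ≈ 1.6.

≈ 1.6×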